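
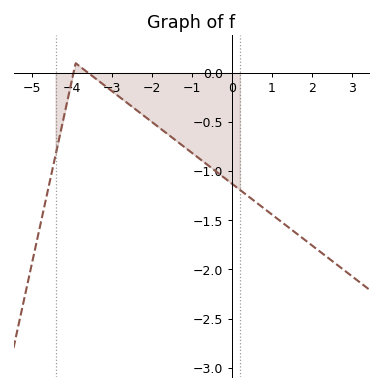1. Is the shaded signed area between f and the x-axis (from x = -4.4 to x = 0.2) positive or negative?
negative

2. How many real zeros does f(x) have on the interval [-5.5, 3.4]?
2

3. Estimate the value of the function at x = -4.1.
-0.25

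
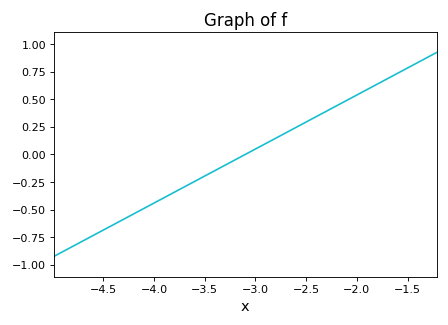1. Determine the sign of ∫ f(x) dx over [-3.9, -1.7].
positive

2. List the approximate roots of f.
-3.1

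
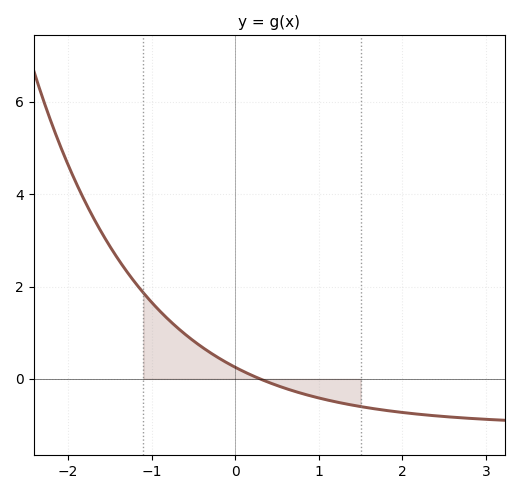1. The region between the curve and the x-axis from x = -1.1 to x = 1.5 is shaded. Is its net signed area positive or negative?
positive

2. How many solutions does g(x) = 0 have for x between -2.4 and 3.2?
1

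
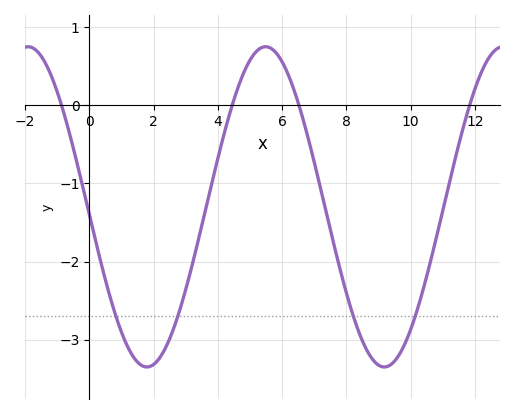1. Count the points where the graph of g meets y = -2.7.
4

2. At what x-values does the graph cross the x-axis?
-0.8, 4.4, 6.6, 11.8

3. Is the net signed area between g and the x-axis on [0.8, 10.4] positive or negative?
negative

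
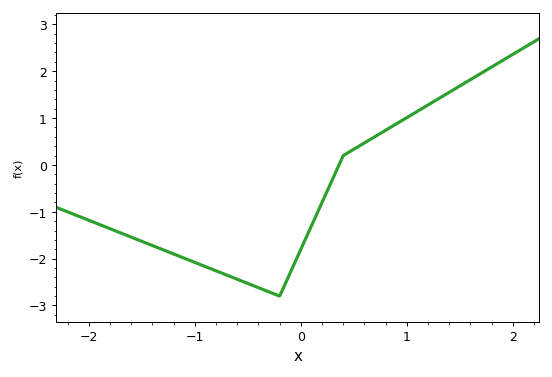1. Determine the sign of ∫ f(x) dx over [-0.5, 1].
negative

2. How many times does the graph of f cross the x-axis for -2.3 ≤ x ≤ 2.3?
1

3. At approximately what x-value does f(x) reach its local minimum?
-0.2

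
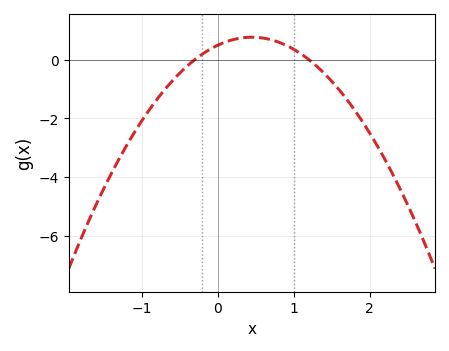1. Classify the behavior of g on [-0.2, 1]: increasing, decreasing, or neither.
neither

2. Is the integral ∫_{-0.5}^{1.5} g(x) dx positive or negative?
positive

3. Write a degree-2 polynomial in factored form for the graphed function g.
y = -1.36(x + 0.3)(x - 1.2)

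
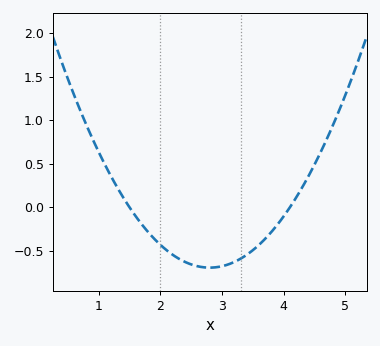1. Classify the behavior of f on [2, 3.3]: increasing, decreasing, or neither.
neither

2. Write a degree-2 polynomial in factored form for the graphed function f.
y = 0.41(x - 1.5)(x - 4.1)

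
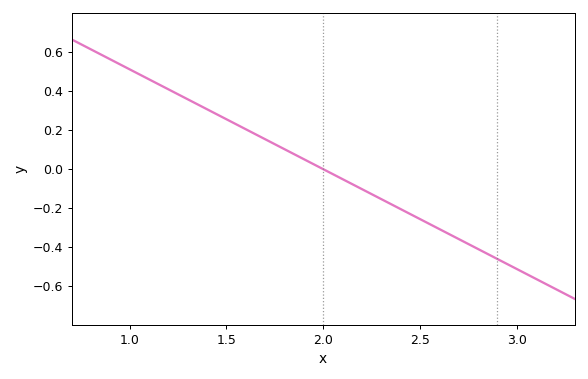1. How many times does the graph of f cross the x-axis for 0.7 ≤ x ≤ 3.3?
1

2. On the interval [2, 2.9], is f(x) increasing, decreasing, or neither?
decreasing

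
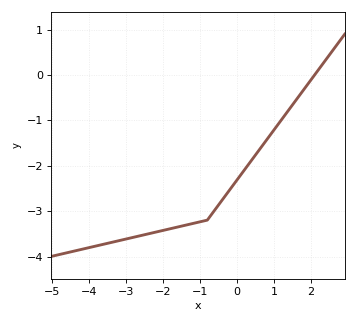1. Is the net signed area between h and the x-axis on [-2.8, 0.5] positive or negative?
negative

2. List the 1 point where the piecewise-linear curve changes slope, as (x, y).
(-0.8, -3.2)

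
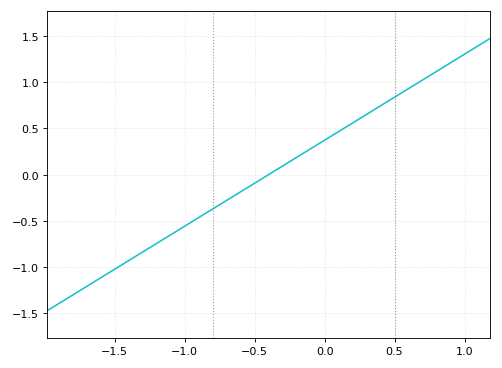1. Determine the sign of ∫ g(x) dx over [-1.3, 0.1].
negative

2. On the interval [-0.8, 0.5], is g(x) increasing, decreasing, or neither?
increasing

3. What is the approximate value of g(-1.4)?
-0.93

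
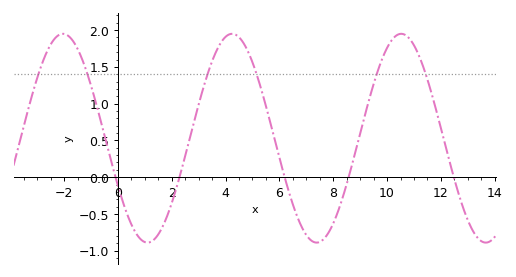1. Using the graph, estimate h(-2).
1.95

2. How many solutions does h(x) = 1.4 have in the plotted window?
6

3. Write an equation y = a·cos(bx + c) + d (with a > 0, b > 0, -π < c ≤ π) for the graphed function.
y = 1.42cos(1x + 2) + 0.53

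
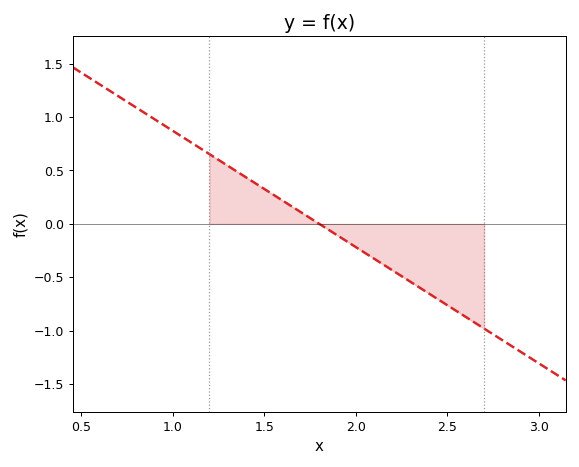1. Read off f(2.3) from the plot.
-0.55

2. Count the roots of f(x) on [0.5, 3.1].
1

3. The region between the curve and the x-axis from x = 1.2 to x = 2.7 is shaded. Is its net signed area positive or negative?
negative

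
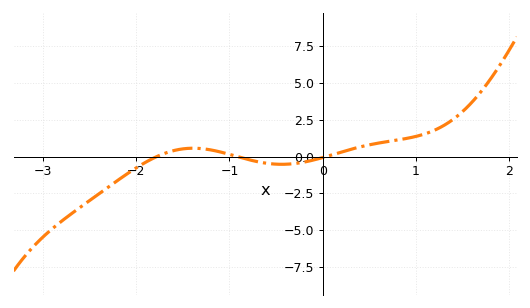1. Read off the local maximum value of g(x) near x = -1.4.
0.6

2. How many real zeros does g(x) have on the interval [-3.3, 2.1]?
3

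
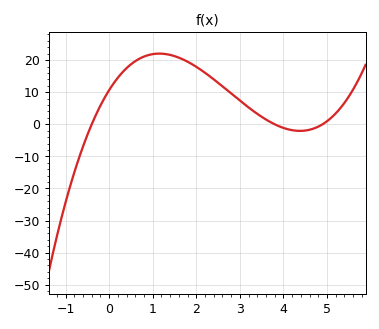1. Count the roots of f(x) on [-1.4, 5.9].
3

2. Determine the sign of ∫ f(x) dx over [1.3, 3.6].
positive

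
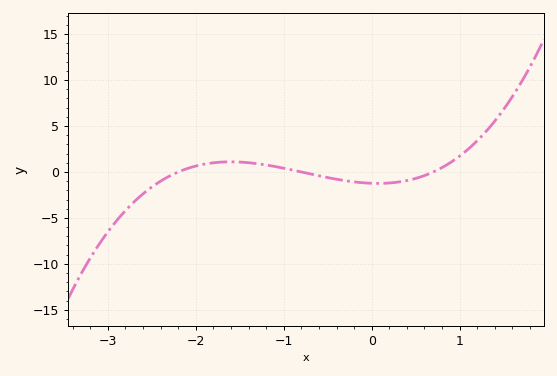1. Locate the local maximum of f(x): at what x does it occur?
-1.6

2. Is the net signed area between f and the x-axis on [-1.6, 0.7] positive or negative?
negative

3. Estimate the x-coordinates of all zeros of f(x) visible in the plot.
-2.2, -0.8, 0.7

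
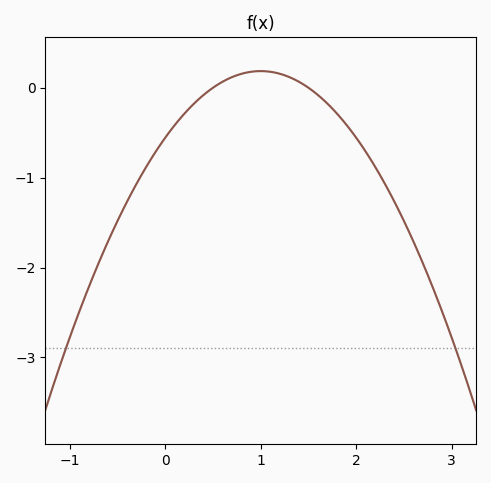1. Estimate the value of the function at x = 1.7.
-0.2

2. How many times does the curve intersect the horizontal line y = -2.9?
2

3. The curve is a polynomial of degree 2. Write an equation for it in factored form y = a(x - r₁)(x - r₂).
y = -0.74(x - 0.5)(x - 1.5)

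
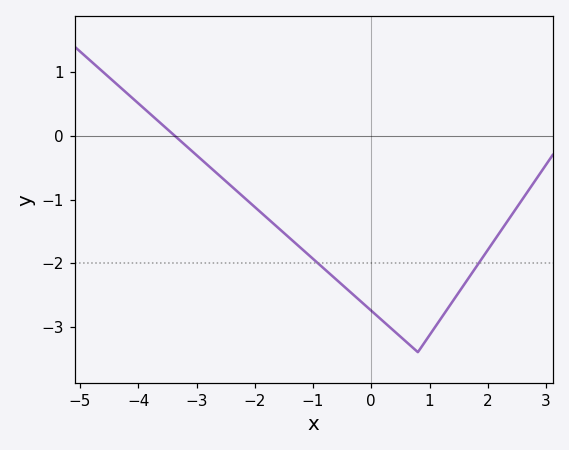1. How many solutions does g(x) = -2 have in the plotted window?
2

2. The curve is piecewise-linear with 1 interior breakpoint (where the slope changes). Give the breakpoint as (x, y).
(0.8, -3.4)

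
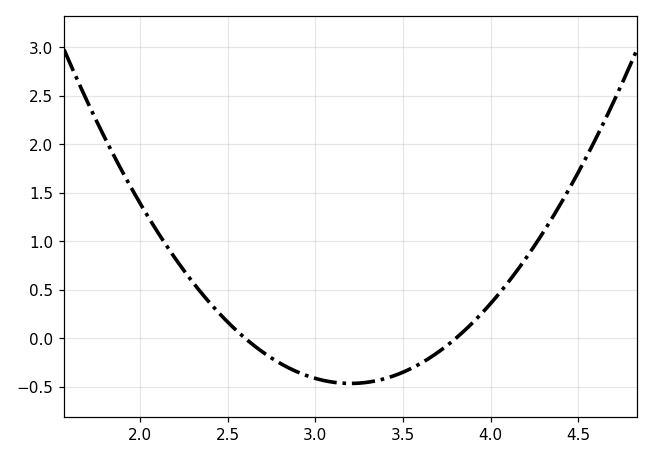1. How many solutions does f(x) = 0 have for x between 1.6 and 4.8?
2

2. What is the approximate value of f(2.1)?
1.1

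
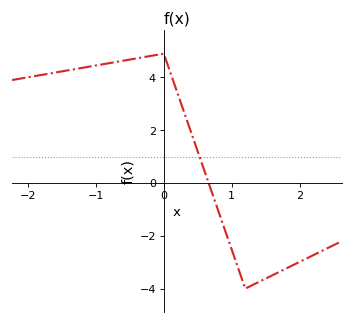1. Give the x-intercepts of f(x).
0.661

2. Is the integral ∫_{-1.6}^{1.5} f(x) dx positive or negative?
positive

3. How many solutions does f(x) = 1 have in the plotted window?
1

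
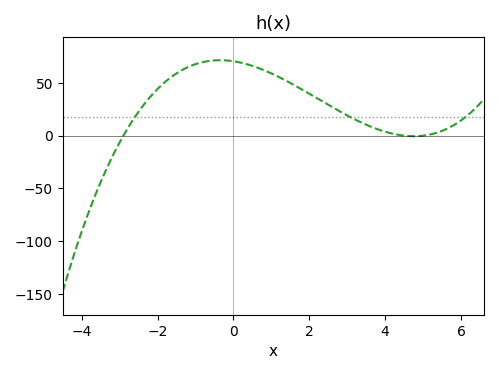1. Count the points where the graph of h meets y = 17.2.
3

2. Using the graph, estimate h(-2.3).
32.2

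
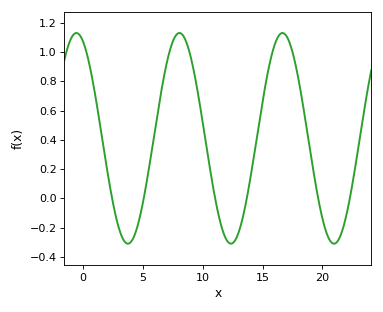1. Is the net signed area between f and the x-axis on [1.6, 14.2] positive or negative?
positive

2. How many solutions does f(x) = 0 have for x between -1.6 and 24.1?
6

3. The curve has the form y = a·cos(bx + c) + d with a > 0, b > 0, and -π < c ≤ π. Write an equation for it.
y = 0.72cos(0.73x + 0.4) + 0.41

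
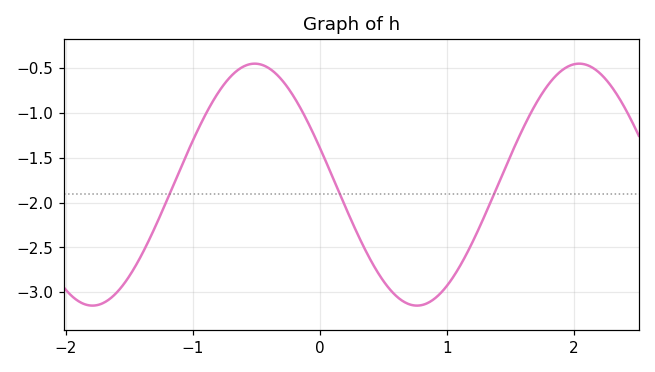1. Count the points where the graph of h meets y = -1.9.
3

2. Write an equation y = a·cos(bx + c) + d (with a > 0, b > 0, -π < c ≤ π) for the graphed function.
y = 1.35cos(2.46x + 1.26) - 1.8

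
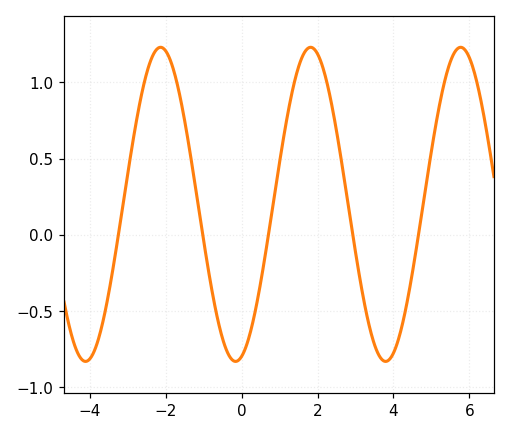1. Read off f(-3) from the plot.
0.4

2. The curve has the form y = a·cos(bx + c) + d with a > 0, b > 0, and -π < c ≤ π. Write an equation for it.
y = 1.03cos(1.6x - 2.9) + 0.2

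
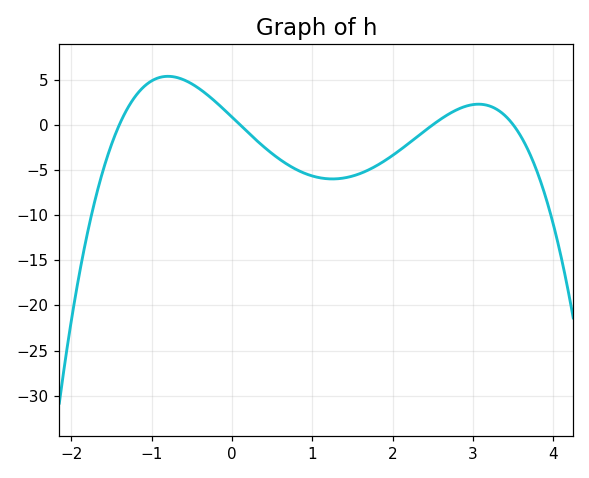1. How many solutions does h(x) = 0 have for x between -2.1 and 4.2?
4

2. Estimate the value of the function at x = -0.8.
5.5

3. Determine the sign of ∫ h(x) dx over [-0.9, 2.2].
negative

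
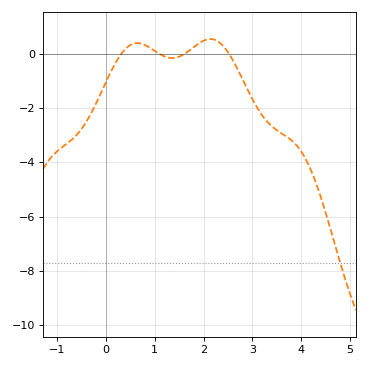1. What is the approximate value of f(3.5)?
-2.82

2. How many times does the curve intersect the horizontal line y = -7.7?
1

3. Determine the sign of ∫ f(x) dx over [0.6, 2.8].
positive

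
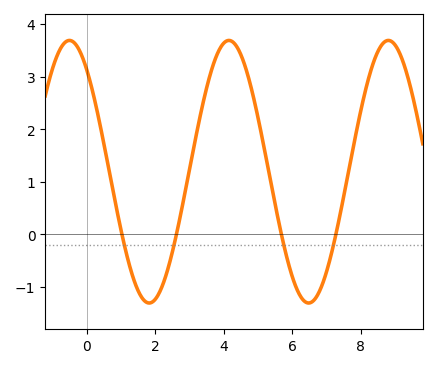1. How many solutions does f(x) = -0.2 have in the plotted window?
4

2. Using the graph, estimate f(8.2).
2.9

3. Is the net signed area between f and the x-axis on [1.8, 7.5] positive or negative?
positive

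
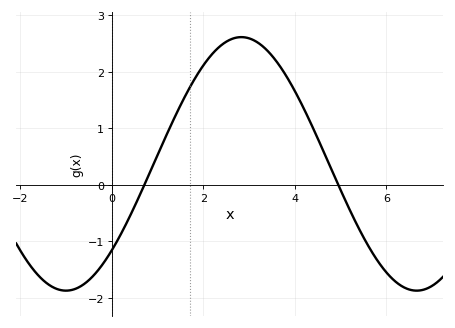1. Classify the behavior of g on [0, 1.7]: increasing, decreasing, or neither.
increasing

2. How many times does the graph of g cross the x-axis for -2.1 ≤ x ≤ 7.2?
2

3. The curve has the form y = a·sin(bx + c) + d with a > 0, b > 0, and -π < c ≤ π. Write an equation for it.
y = 2.24sin(0.82x - 0.75) + 0.37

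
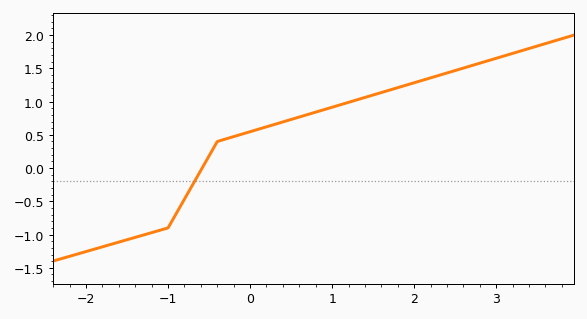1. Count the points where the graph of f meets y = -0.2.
1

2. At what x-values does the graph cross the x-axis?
-0.585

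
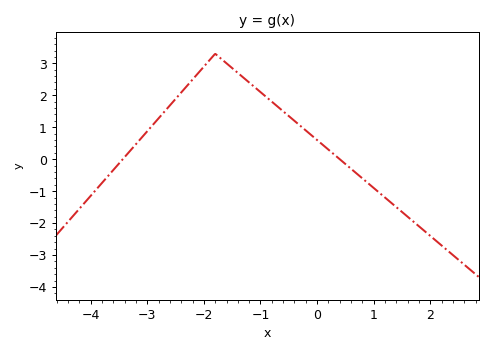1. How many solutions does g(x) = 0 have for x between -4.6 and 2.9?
2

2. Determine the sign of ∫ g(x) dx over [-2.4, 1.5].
positive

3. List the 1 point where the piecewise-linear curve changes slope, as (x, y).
(-1.8, 3.3)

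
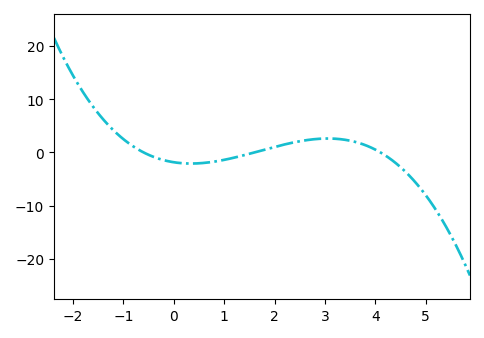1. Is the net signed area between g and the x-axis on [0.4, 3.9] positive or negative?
positive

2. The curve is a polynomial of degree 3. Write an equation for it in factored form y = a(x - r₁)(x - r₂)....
y = -0.47(x + 0.6)(x - 1.6)(x - 4.1)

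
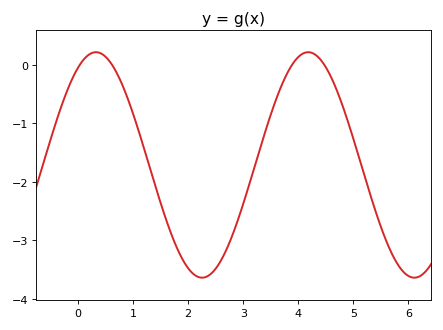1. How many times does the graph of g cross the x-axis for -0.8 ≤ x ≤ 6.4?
4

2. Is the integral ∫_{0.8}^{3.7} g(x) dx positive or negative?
negative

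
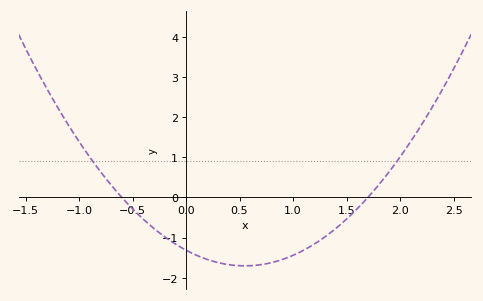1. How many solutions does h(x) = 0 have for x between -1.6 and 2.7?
2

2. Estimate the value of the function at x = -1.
1.39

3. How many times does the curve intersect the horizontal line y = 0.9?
2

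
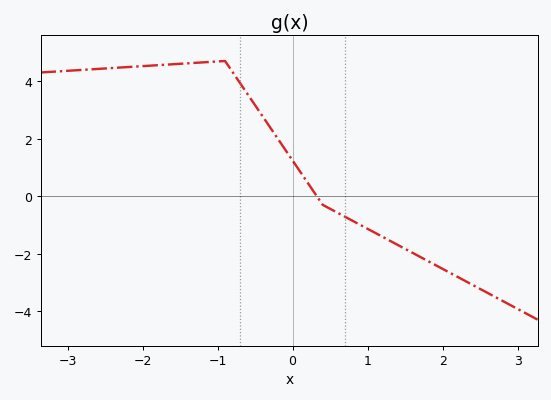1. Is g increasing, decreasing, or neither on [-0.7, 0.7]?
decreasing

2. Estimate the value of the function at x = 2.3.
-2.95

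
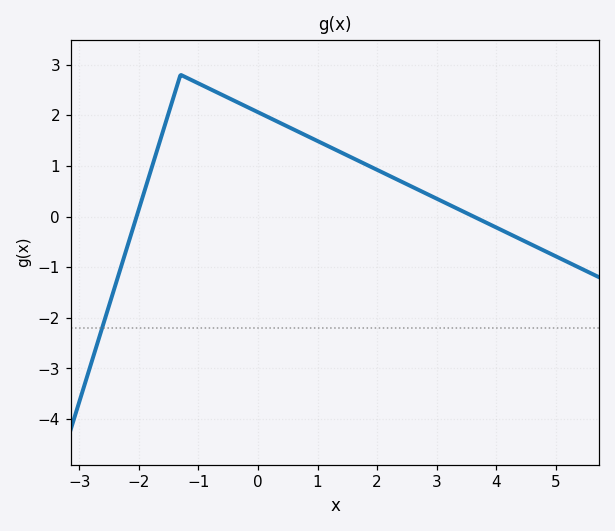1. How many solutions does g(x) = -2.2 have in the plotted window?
1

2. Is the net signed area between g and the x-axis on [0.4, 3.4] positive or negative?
positive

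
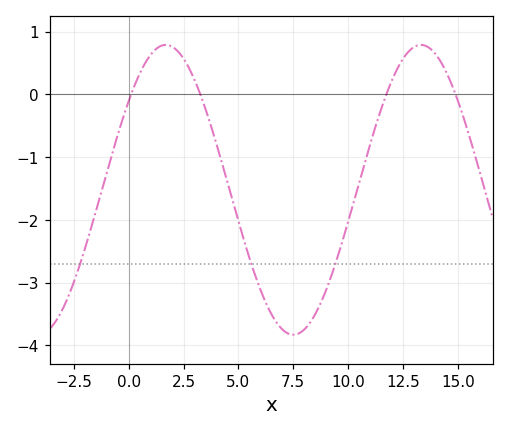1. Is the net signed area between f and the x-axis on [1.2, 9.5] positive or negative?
negative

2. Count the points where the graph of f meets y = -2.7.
3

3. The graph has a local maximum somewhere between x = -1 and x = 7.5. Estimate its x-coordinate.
1.5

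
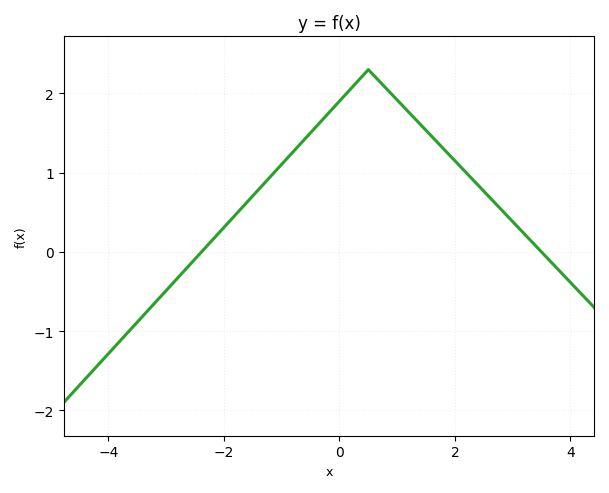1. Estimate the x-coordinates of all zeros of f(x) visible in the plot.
-2.4, 3.4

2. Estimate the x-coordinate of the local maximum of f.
0.4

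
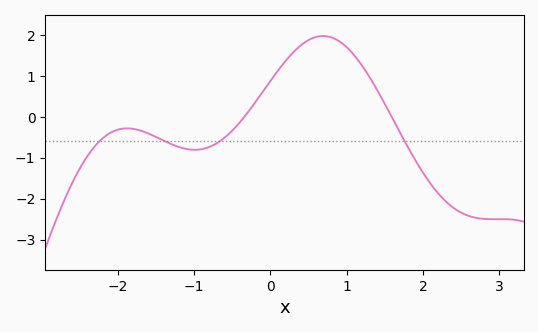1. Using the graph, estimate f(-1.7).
-0.3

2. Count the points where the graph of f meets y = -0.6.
4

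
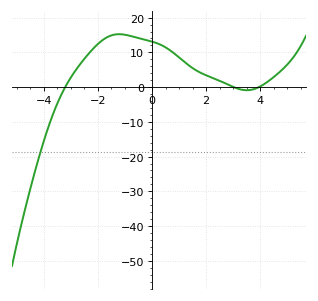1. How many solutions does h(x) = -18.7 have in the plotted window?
1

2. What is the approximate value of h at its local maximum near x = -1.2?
15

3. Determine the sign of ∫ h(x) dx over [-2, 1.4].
positive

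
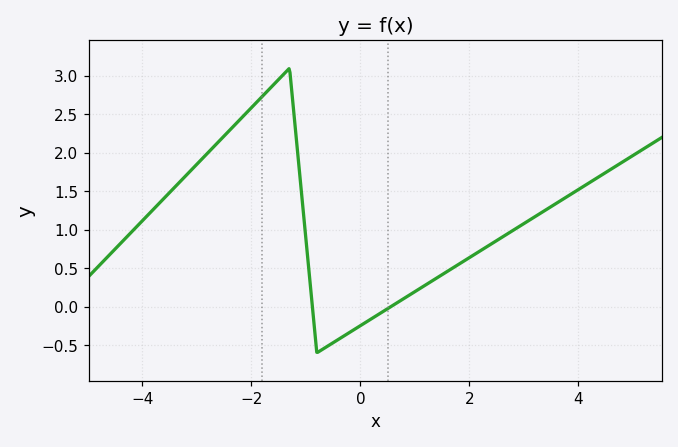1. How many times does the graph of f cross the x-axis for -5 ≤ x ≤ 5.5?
2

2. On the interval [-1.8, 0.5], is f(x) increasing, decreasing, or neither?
neither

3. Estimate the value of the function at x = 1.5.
0.417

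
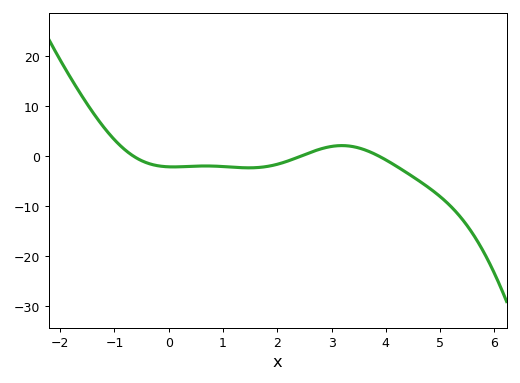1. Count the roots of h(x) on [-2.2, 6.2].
3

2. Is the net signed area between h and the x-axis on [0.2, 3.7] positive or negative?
negative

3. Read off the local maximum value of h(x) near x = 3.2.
2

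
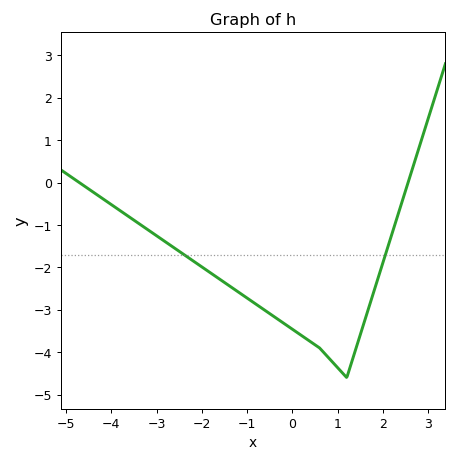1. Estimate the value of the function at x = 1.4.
-3.9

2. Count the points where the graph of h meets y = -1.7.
2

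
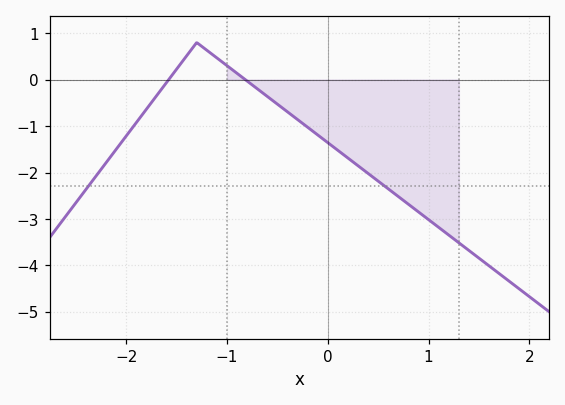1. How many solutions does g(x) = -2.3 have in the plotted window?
2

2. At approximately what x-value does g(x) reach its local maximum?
-1.3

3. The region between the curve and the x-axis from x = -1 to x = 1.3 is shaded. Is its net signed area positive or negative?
negative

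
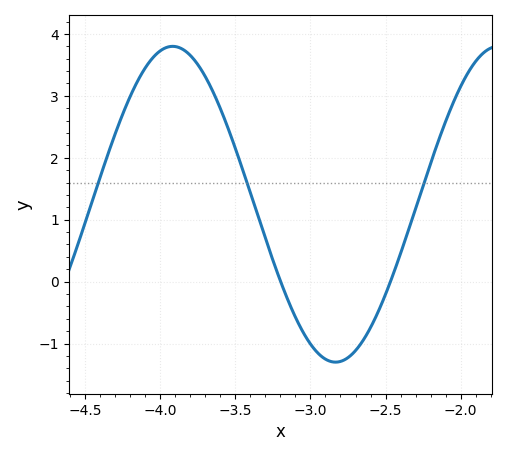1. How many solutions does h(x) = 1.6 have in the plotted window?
3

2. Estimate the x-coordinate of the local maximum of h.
-3.9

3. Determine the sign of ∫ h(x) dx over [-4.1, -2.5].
positive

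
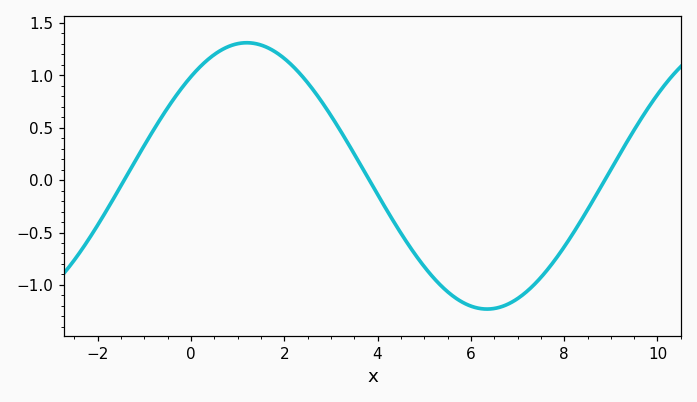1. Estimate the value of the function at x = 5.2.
-0.95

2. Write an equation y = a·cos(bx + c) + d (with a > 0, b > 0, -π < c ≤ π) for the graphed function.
y = 1.27cos(0.61x - 0.73) + 0.04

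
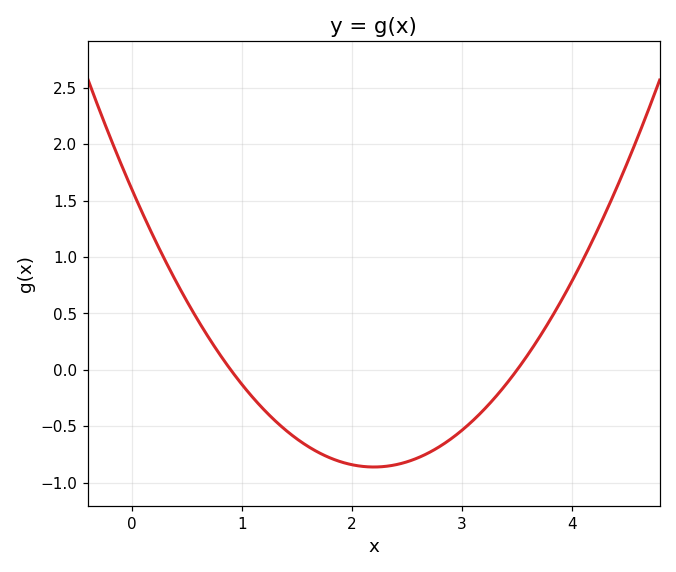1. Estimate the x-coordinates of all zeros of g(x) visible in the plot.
0.9, 3.5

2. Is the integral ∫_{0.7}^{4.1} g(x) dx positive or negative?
negative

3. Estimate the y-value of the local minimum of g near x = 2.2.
-0.85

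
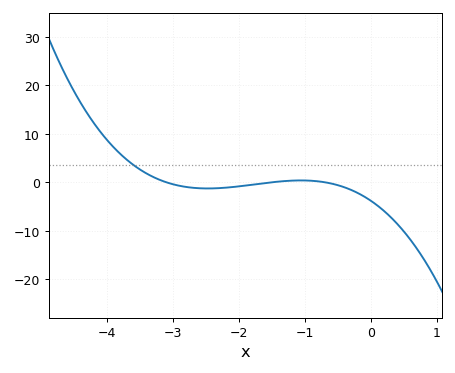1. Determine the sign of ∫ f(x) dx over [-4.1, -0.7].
positive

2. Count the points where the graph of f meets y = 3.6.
1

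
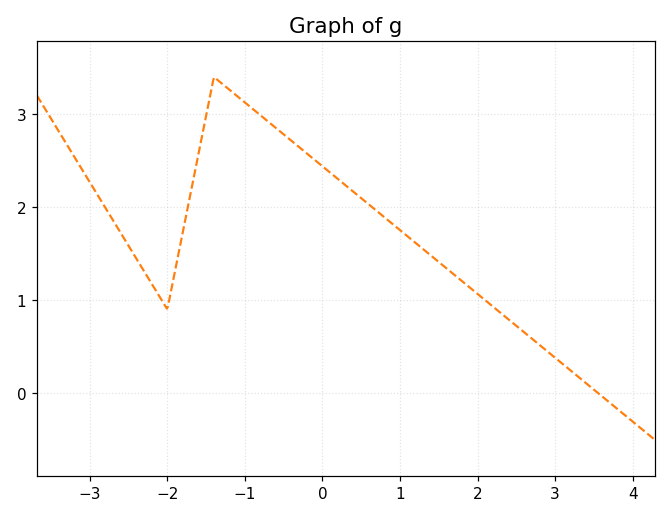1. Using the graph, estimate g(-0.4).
2.7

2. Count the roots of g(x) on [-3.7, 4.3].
1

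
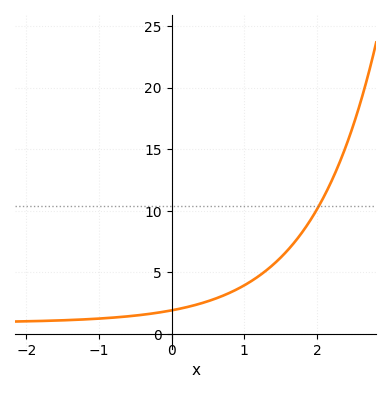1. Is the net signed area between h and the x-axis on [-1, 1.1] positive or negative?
positive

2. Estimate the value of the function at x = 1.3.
5.13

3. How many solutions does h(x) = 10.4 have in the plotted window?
1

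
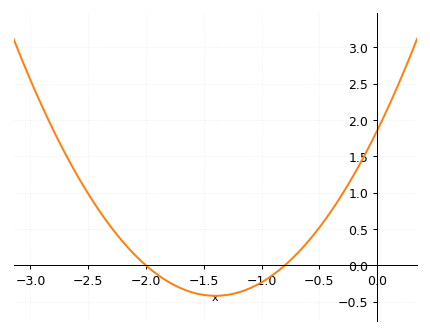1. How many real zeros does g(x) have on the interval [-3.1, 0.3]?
2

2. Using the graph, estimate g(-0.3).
1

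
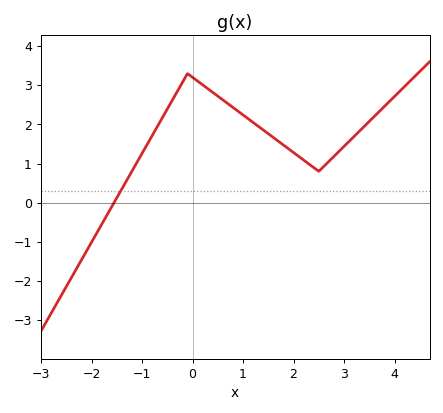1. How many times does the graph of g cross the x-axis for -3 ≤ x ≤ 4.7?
1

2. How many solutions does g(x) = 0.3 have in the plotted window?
1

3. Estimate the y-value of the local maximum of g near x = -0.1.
3.3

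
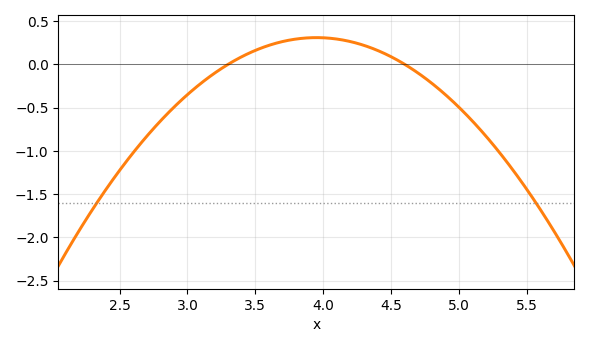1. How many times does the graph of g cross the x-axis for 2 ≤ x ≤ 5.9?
2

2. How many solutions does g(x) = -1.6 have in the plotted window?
2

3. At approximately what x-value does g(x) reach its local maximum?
3.9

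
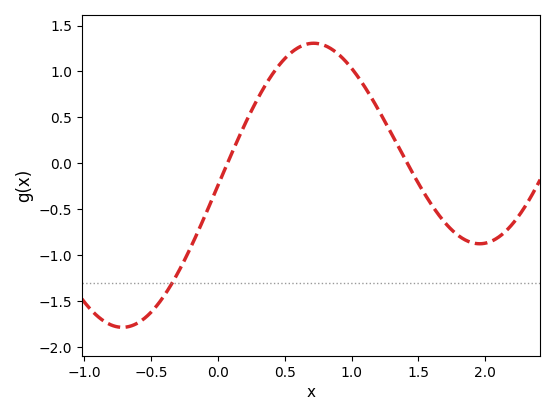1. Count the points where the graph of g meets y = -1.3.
1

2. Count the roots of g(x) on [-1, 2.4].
2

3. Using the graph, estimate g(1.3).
0.3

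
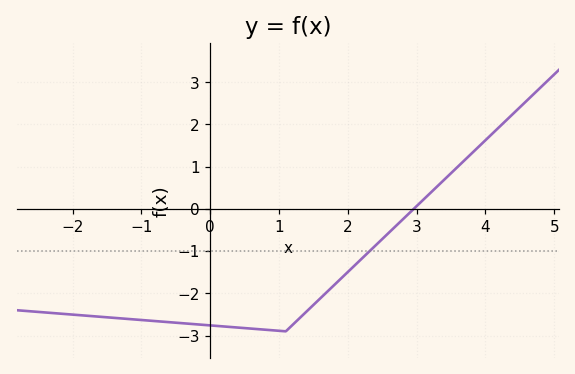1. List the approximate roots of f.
2.96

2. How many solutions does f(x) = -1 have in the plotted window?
1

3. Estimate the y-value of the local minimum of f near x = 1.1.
-2.9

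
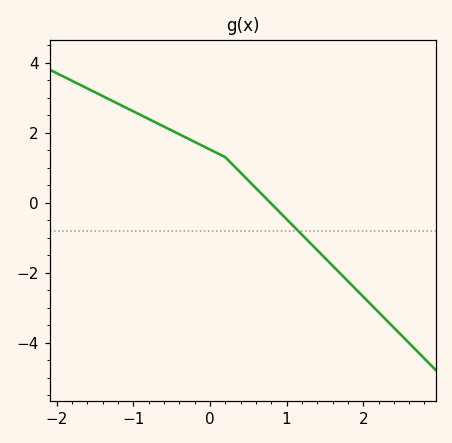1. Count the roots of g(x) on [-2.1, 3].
1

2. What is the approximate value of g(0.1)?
1.4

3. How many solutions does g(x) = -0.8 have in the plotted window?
1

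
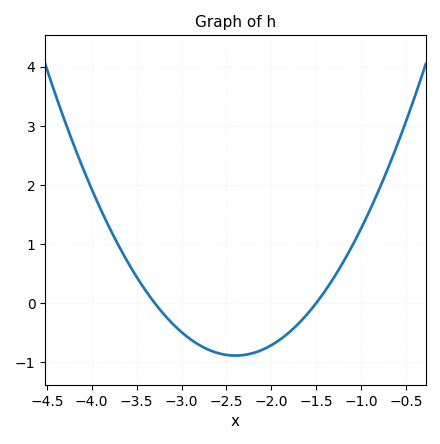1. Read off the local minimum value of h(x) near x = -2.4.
-0.891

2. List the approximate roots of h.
-3.3, -1.5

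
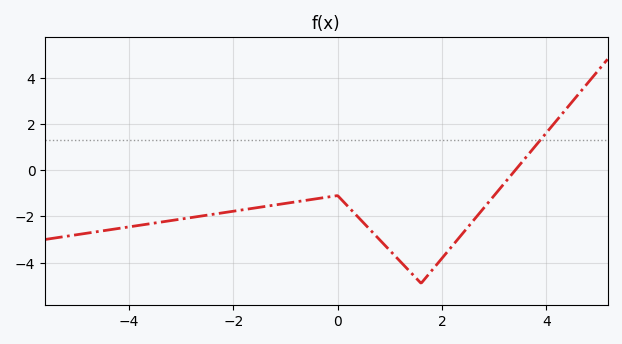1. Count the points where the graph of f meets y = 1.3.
1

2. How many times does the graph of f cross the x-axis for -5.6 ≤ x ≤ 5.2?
1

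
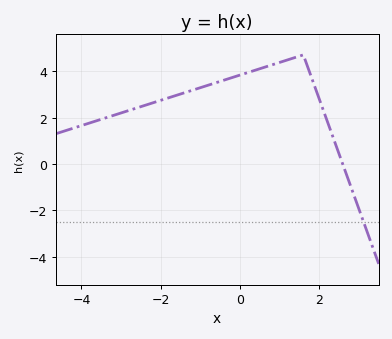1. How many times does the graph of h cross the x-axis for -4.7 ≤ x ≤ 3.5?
1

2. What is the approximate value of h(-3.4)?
2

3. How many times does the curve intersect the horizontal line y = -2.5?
1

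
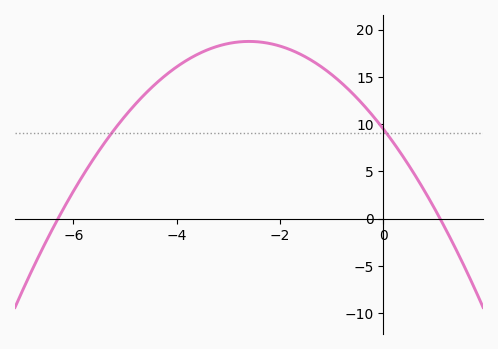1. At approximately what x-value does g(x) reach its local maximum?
-2.6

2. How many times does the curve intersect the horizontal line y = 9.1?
2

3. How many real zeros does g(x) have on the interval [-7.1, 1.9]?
2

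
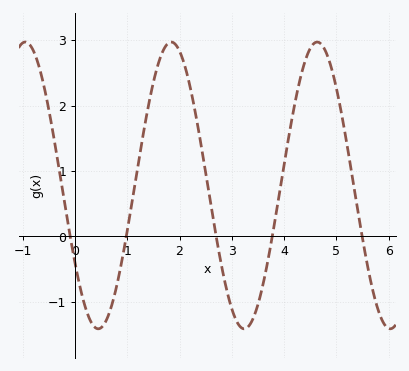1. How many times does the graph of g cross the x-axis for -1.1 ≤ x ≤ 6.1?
5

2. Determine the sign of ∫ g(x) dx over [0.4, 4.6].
positive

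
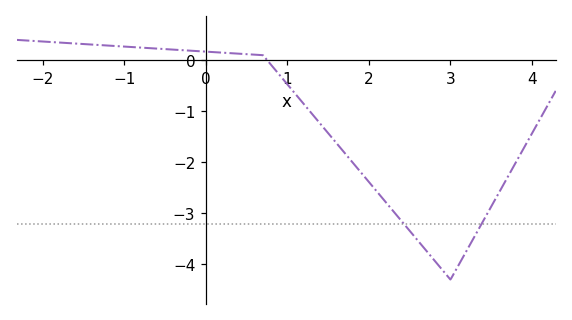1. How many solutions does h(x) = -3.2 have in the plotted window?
2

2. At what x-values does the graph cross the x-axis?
0.752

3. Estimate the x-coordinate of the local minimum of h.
3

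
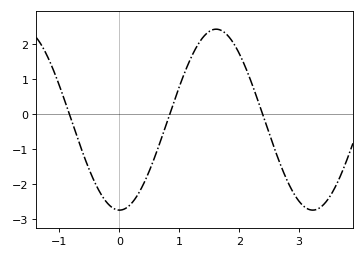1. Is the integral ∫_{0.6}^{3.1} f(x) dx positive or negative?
positive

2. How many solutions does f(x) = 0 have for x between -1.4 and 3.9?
3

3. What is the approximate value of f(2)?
1.7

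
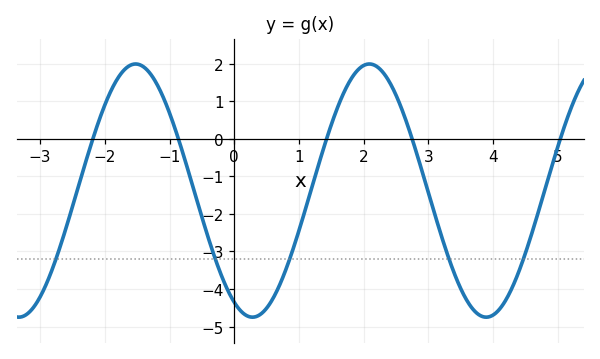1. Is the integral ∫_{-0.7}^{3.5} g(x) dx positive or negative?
negative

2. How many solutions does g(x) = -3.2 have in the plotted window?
5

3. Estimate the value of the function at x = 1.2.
-1.3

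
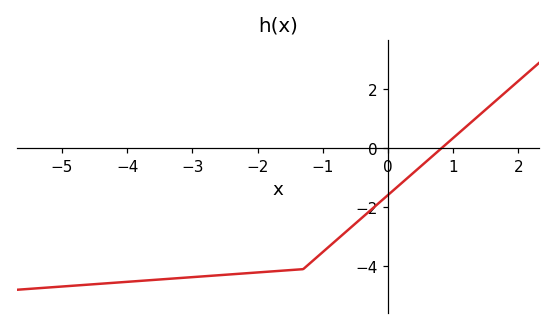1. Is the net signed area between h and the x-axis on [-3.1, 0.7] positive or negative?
negative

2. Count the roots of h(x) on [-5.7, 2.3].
1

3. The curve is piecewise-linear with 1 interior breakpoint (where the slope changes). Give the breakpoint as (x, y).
(-1.3, -4.1)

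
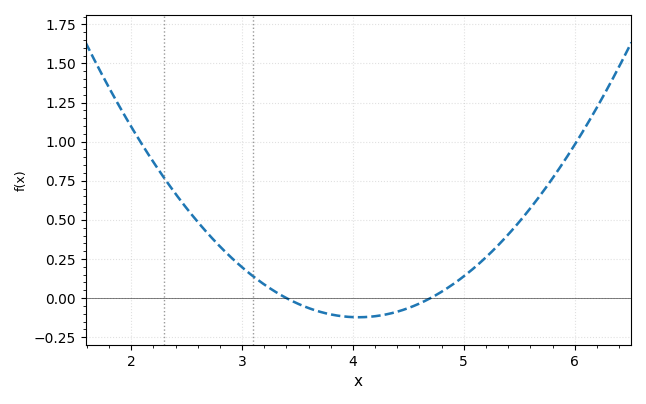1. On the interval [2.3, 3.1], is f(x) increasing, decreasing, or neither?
decreasing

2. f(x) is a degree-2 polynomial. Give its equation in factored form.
y = 0.29(x - 3.4)(x - 4.7)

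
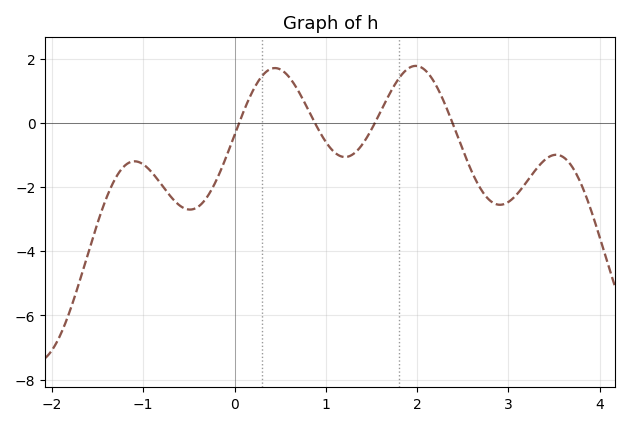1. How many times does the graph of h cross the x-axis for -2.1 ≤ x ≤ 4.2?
4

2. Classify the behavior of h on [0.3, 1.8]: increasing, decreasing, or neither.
neither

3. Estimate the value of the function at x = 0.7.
1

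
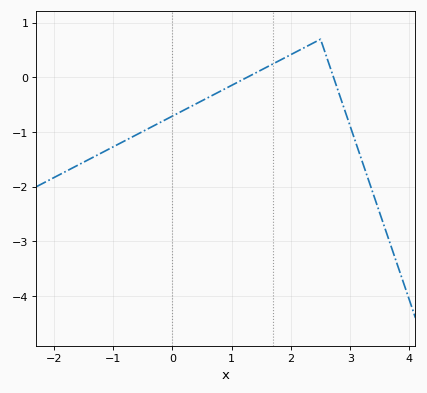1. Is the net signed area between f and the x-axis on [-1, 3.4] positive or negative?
negative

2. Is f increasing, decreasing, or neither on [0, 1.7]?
increasing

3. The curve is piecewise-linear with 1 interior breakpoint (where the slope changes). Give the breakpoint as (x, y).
(2.5, 0.7)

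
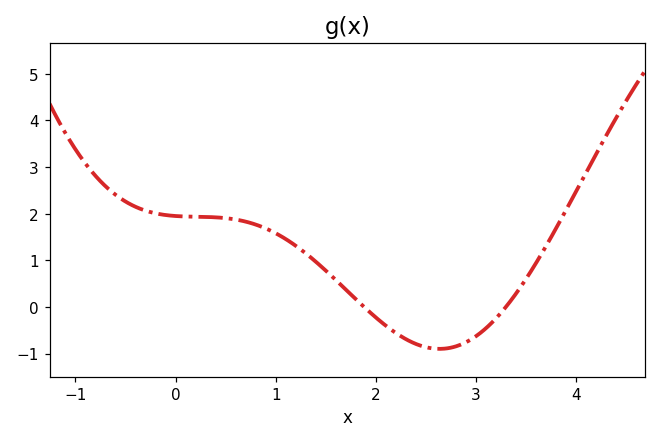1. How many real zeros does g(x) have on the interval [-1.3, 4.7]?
2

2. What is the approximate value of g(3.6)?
0.945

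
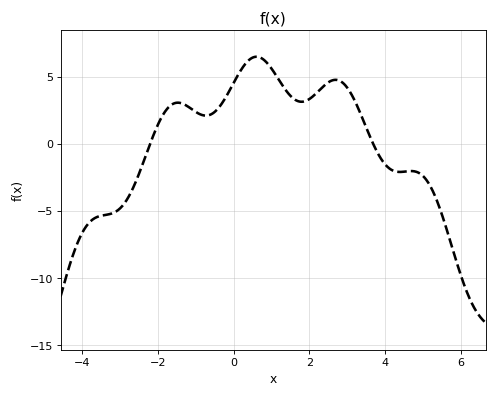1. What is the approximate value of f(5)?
-2.41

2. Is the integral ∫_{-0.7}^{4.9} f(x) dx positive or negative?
positive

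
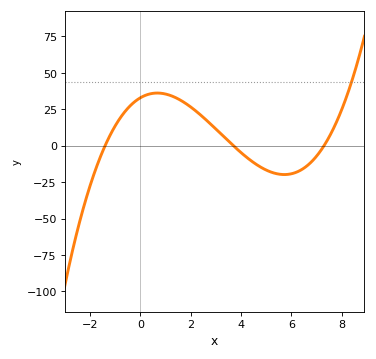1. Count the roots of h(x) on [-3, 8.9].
3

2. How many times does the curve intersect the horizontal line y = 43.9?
1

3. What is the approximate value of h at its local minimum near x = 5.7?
-19.8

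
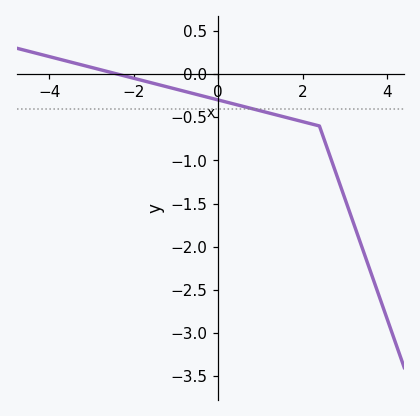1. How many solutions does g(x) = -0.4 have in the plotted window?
1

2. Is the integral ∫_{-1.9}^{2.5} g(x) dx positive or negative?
negative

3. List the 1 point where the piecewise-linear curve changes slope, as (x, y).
(2.4, -0.6)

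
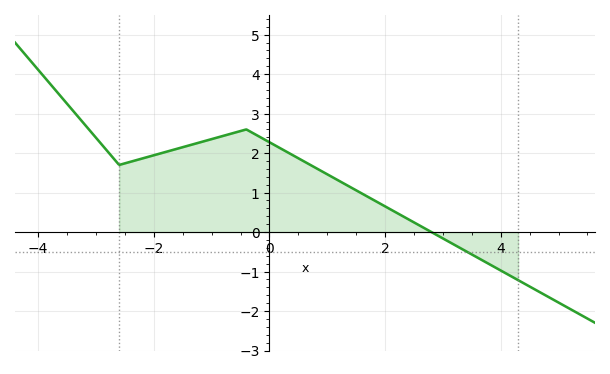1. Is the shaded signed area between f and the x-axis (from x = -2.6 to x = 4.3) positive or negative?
positive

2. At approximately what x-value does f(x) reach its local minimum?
-2.6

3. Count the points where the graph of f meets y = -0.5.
1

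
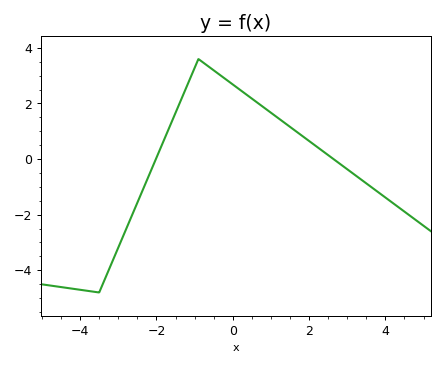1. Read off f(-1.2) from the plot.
2.6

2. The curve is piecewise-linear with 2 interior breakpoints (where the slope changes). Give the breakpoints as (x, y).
(-3.5, -4.8); (-0.9, 3.6)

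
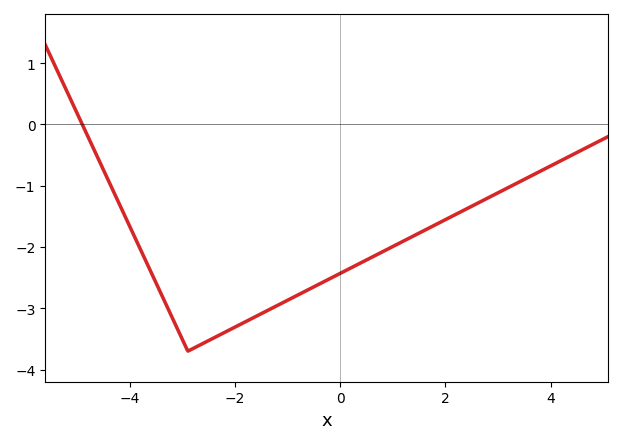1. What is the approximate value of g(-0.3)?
-2.56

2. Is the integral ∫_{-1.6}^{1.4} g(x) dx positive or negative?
negative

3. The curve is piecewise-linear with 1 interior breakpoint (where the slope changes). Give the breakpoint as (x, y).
(-2.9, -3.7)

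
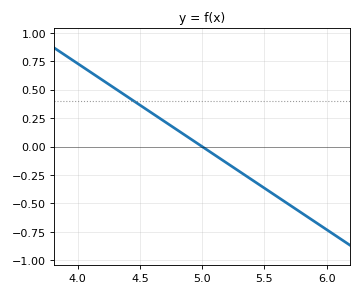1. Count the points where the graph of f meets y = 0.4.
1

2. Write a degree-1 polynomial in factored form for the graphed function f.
y = -0.73(x - 5)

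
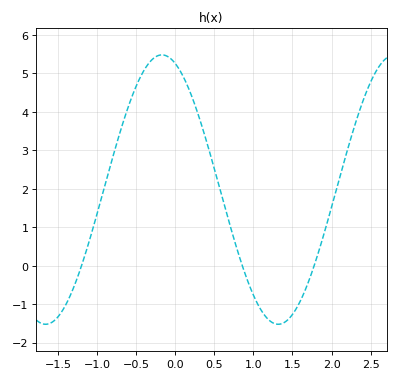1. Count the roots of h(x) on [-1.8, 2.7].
3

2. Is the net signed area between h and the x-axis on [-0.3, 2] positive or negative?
positive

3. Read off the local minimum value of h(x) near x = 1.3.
-1.52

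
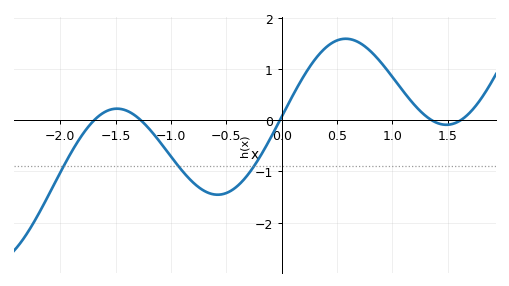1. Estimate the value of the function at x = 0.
0.066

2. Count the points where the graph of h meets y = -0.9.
3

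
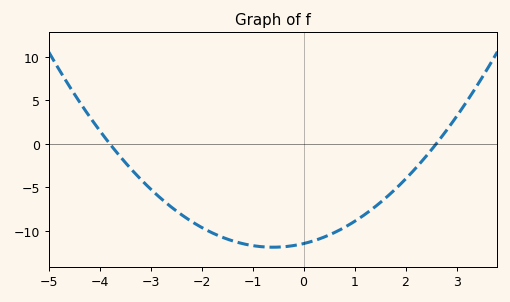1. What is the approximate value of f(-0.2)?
-11.5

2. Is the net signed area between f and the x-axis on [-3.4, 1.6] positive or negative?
negative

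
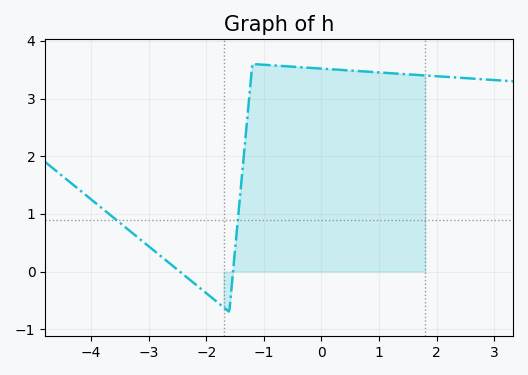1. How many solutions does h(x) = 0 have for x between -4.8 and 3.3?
2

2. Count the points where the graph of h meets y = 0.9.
2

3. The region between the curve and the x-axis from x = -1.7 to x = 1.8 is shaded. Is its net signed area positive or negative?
positive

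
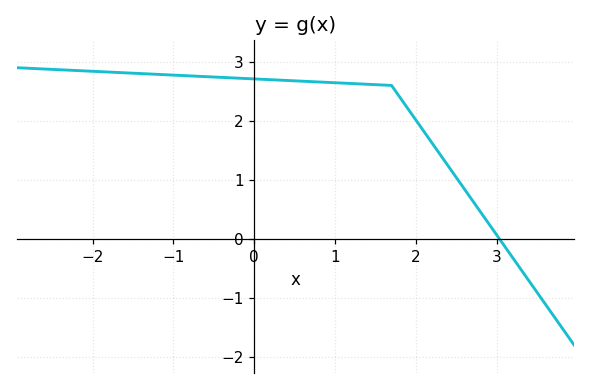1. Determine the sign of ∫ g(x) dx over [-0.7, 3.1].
positive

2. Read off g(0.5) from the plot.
2.68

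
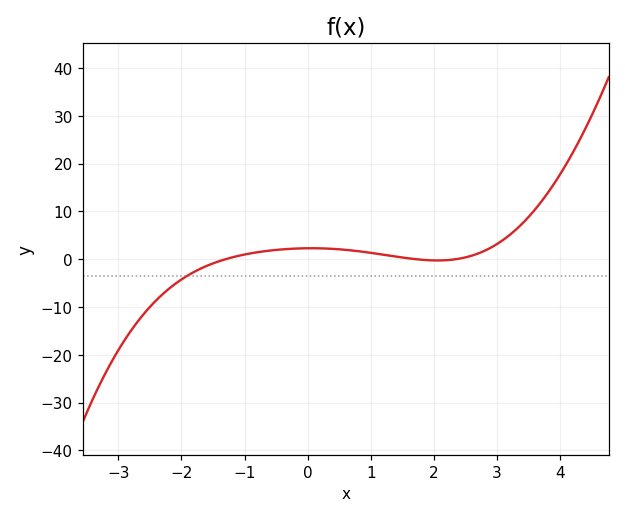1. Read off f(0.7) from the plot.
2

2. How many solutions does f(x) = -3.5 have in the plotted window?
1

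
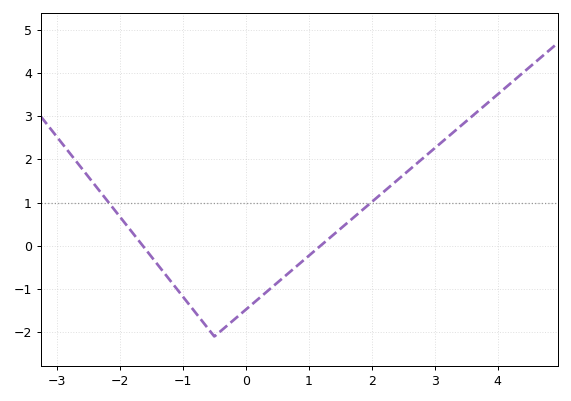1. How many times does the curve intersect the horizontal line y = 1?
2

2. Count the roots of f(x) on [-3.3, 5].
2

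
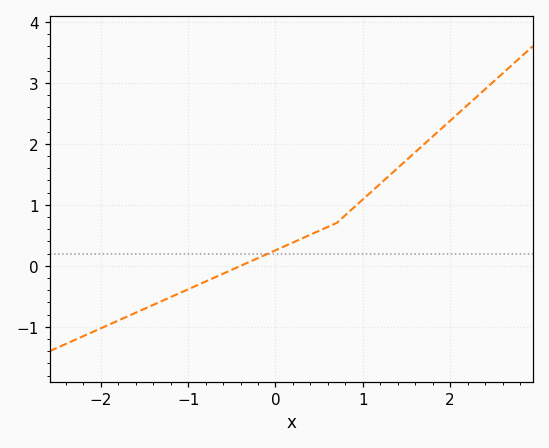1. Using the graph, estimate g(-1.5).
-0.7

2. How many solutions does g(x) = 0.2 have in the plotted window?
1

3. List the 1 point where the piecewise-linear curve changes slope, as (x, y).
(0.7, 0.7)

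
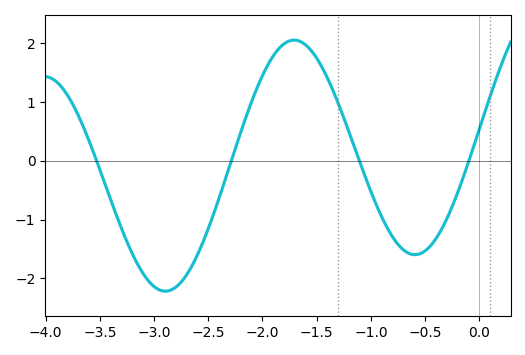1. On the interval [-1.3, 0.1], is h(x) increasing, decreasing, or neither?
neither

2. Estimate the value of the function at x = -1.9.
1.8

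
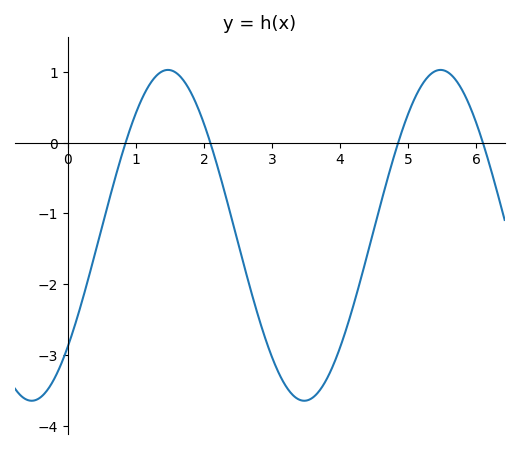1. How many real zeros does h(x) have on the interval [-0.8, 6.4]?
4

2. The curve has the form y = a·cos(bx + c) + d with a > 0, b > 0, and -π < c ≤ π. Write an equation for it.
y = 2.34cos(1.6x - 2.3) - 1.31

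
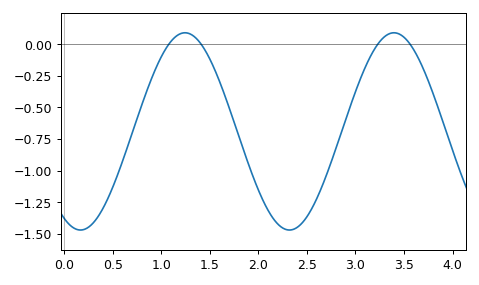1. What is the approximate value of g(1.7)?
-0.505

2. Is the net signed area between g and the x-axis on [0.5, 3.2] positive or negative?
negative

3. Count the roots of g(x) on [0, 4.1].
4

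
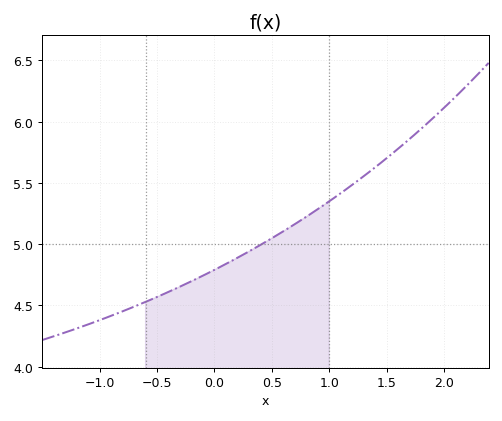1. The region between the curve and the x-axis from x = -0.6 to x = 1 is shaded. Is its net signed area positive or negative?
positive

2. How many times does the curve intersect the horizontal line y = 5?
1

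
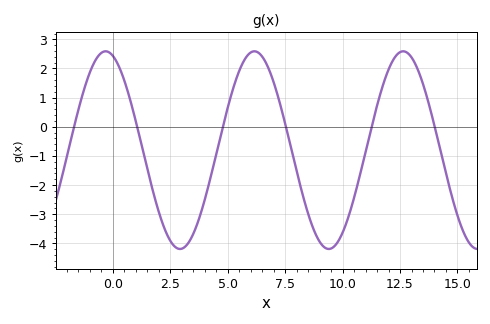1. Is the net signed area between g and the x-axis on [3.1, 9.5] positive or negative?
negative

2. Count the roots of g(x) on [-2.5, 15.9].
6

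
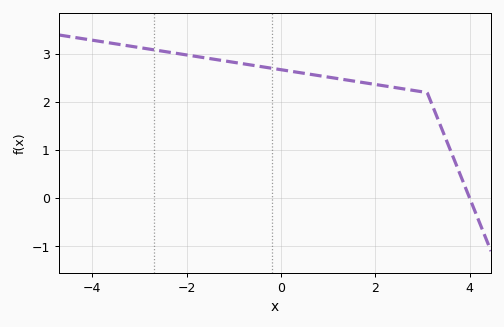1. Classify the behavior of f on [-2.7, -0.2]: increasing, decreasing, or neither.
decreasing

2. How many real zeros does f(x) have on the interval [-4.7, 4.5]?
1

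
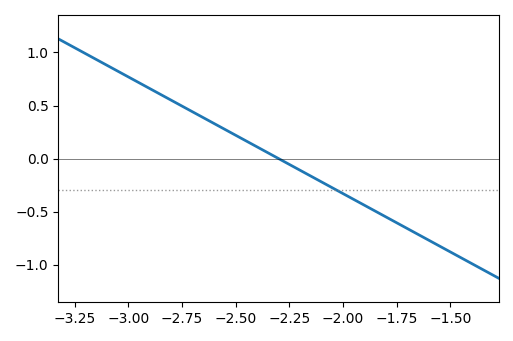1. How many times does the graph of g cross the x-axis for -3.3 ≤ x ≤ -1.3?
1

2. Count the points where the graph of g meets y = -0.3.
1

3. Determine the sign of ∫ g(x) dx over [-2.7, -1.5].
negative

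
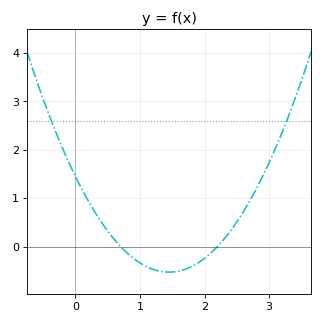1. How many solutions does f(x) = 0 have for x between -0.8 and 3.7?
2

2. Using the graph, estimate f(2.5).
0.508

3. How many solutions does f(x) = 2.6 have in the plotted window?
2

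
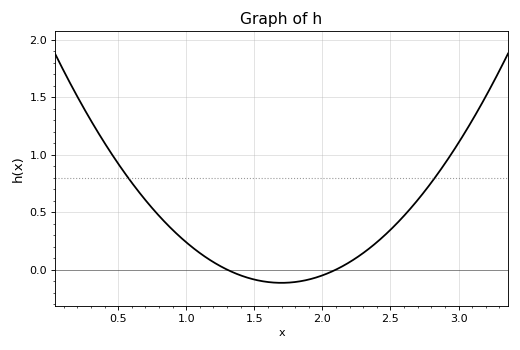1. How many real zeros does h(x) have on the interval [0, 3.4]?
2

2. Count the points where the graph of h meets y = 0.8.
2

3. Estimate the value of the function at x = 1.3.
0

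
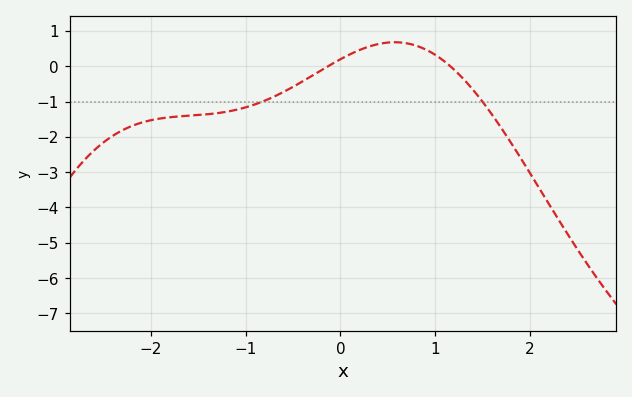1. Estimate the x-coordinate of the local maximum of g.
0.573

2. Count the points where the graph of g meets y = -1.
2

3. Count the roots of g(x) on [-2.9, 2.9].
2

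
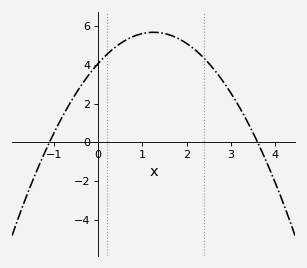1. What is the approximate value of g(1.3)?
5.69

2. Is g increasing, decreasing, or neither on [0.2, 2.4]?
neither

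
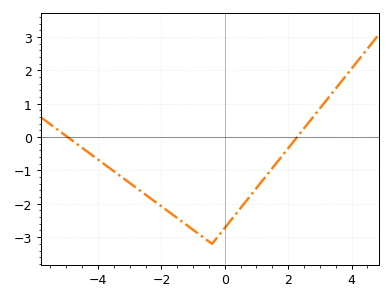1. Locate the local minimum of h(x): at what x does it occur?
-0.402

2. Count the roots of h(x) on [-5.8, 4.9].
2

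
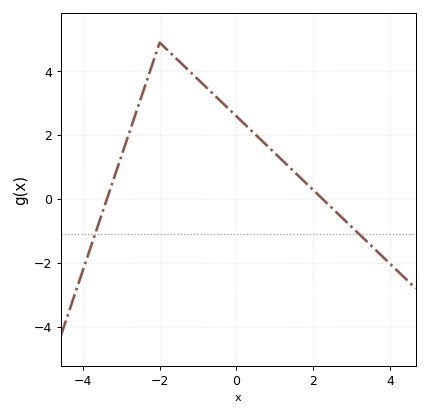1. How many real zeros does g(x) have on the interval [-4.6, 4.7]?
2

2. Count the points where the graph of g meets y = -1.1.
2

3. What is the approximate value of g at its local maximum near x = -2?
4.9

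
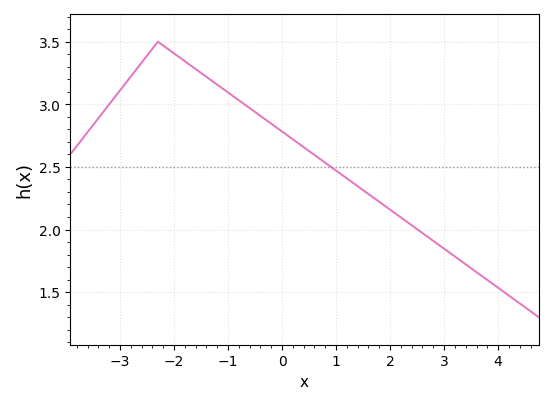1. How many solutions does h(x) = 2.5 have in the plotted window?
1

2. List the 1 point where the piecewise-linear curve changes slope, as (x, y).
(-2.3, 3.5)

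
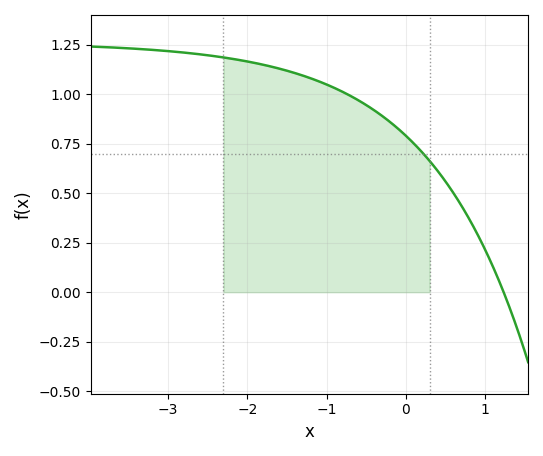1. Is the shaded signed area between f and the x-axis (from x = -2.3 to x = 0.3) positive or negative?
positive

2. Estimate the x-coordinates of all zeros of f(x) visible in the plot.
1.2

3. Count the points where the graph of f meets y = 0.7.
1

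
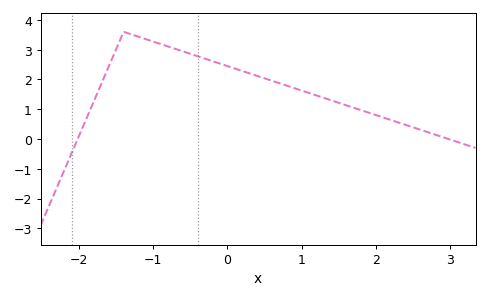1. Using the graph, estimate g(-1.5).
3.02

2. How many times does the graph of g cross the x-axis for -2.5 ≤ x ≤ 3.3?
2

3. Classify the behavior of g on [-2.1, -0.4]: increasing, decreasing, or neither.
neither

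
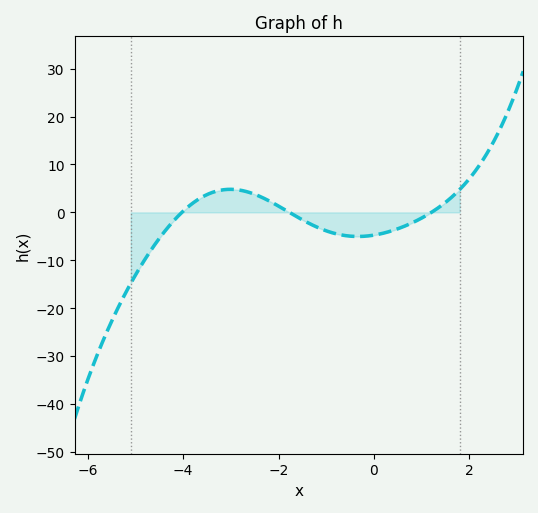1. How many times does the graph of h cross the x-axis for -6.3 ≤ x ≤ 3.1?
3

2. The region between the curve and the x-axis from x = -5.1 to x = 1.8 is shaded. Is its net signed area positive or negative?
negative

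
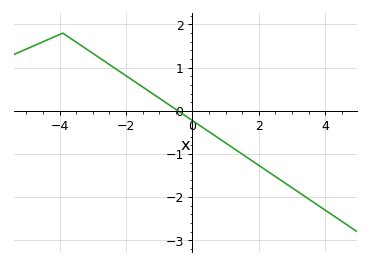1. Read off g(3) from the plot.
-1.78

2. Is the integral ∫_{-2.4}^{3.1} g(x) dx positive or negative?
negative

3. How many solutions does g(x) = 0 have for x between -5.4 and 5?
1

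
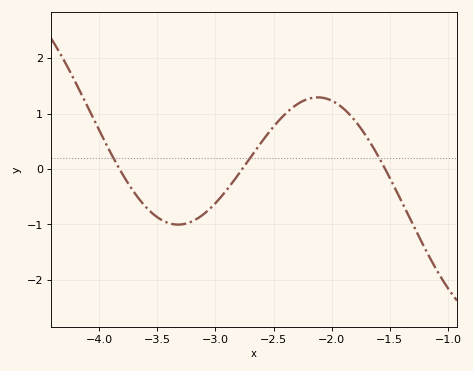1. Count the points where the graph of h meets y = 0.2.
3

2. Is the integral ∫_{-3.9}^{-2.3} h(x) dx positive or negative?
negative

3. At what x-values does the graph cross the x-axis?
-3.8, -2.75, -1.55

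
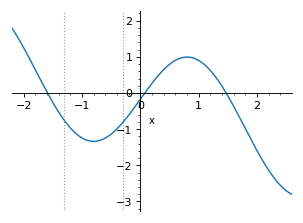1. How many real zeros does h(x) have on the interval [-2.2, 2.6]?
3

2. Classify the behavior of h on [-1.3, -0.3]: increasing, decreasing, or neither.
neither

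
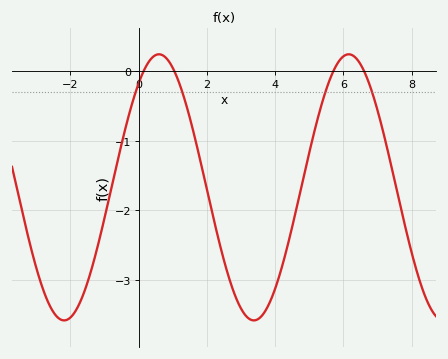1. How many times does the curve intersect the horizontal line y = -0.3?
4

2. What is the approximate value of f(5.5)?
-0.258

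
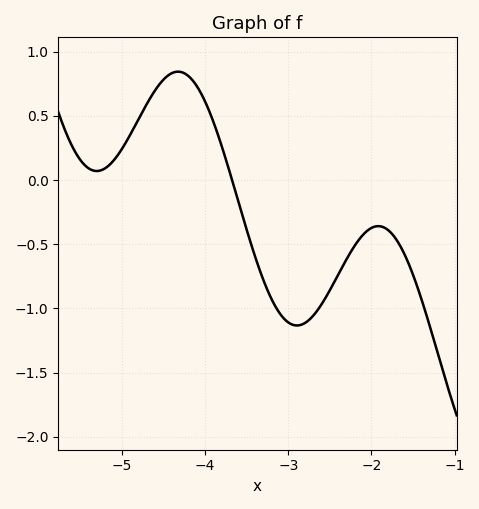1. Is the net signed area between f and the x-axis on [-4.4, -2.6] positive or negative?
negative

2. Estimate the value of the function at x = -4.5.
0.8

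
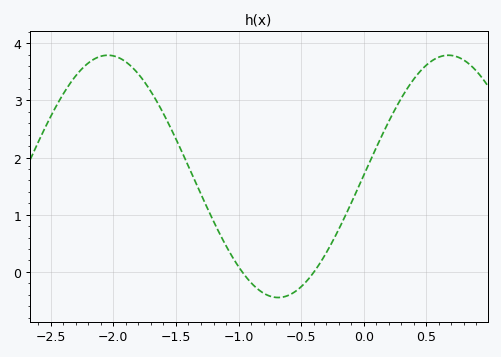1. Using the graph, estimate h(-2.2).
3.65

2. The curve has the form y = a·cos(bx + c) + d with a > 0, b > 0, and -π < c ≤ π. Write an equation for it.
y = 2.12cos(2.31x - 1.56) + 1.67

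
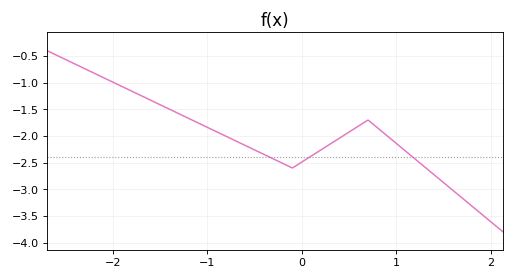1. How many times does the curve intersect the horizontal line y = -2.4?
3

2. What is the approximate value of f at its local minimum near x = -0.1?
-2.6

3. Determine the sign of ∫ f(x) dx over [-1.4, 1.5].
negative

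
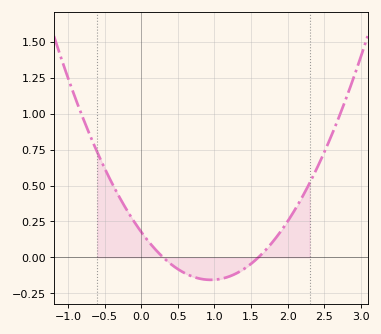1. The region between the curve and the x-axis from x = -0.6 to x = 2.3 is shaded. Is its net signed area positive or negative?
positive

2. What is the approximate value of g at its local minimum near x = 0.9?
-0.156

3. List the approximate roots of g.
0.3, 1.6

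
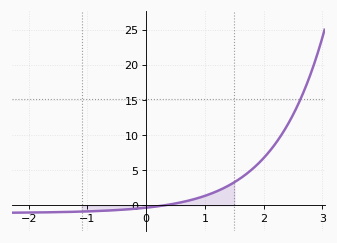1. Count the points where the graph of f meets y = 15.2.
1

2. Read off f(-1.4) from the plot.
-1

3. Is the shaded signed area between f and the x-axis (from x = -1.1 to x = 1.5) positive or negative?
positive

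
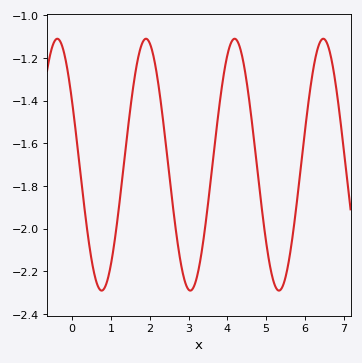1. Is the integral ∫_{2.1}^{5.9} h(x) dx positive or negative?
negative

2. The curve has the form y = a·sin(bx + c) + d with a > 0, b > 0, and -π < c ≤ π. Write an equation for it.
y = 0.59sin(2.8x + 2.6) - 1.7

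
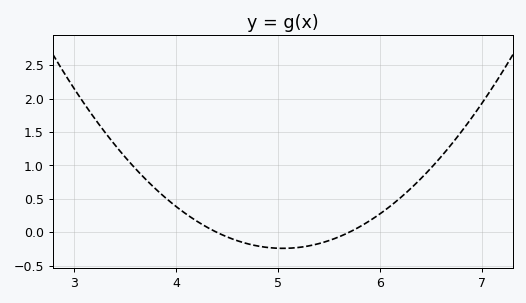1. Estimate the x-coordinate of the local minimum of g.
5.05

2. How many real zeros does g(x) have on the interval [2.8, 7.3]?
2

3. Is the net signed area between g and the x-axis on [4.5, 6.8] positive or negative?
positive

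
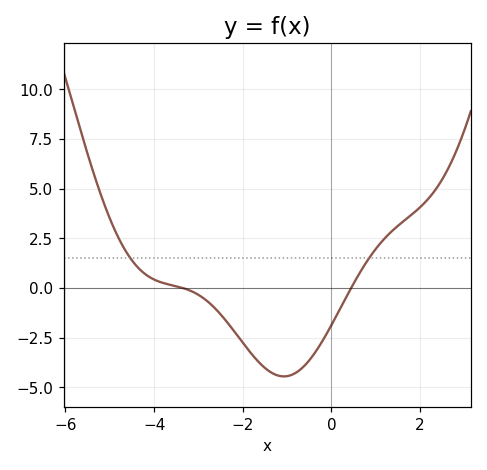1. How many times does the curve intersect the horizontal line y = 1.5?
2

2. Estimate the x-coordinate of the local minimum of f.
-1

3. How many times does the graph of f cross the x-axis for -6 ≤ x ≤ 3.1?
2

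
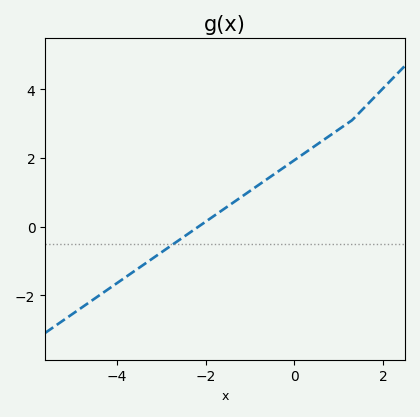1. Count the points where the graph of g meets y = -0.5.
1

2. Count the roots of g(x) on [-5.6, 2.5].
1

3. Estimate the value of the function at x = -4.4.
-2.01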